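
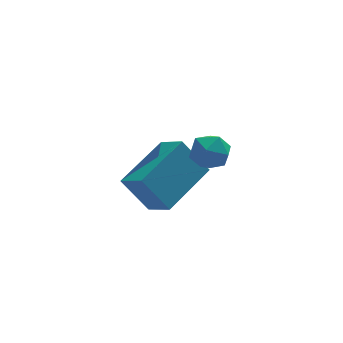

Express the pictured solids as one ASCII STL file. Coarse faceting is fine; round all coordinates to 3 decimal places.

solid 
facet normal -0.526 0.234 0.817
outer loop
vertex 0.142 1.099 -0.912
vertex 1.684 2.281 -0.258
vertex -0.282 1.937 -1.425
endloop
endfacet
facet normal -0.752 -0.576 -0.319
outer loop
vertex 0.476 1.599 -2.602
vertex 0.142 1.099 -0.912
vertex -0.282 1.937 -1.425
endloop
endfacet
facet normal -0.526 0.234 0.817
outer loop
vertex -0.282 1.937 -1.425
vertex 1.684 2.281 -0.258
vertex 1.26 3.118 -0.771
endloop
endfacet
facet normal -0.396 0.783 -0.480
outer loop
vertex 1.26 3.118 -0.771
vertex 0.476 1.599 -2.602
vertex -0.282 1.937 -1.425
endloop
endfacet
facet normal 0.396 -0.783 0.480
outer loop
vertex 0.142 1.099 -0.912
vertex 2.442 1.943 -1.435
vertex 1.684 2.281 -0.258
endloop
endfacet
facet normal -0.752 -0.577 -0.319
outer loop
vertex 0.9 0.762 -2.089
vertex 0.142 1.099 -0.912
vertex 0.476 1.599 -2.602
endloop
endfacet
facet normal 0.396 -0.783 0.479
outer loop
vertex 0.9 0.762 -2.089
vertex 2.442 1.943 -1.435
vertex 0.142 1.099 -0.912
endloop
endfacet
facet normal 0.752 0.577 0.319
outer loop
vertex 1.684 2.281 -0.258
vertex 2.442 1.943 -1.435
vertex 1.26 3.118 -0.771
endloop
endfacet
facet normal -0.397 0.783 -0.480
outer loop
vertex 2.018 2.781 -1.948
vertex 0.476 1.599 -2.602
vertex 1.26 3.118 -0.771
endloop
endfacet
facet normal 0.752 0.576 0.319
outer loop
vertex 1.26 3.118 -0.771
vertex 2.442 1.943 -1.435
vertex 2.018 2.781 -1.948
endloop
endfacet
facet normal 0.526 -0.234 -0.817
outer loop
vertex 2.018 2.781 -1.948
vertex 0.9 0.762 -2.089
vertex 0.476 1.599 -2.602
endloop
endfacet
facet normal 0.526 -0.234 -0.818
outer loop
vertex 2.442 1.943 -1.435
vertex 0.9 0.762 -2.089
vertex 2.018 2.781 -1.948
endloop
endfacet
facet normal -0.677 -0.733 0.070
outer loop
vertex 0.922 -1.258 1.561
vertex 1.379 -1.701 1.343
vertex 1.316 -1.58 2.002
endloop
endfacet
facet normal -0.802 -0.223 0.554
outer loop
vertex 0.922 -1.258 1.561
vertex 1.316 -1.58 2.002
vertex 1.188 -0.924 2.081
endloop
endfacet
facet normal -0.896 0.393 0.206
outer loop
vertex 0.922 -1.258 1.561
vertex 1.188 -0.924 2.081
vertex 1.172 -0.64 1.471
endloop
endfacet
facet normal -0.829 0.263 -0.494
outer loop
vertex 0.922 -1.258 1.561
vertex 1.172 -0.64 1.471
vertex 1.291 -1.12 1.015
endloop
endfacet
facet normal -0.693 -0.431 -0.578
outer loop
vertex 0.922 -1.258 1.561
vertex 1.291 -1.12 1.015
vertex 1.379 -1.701 1.343
endloop
endfacet
facet normal -0.222 -0.159 0.962
outer loop
vertex 1.188 -0.924 2.081
vertex 1.316 -1.58 2.002
vertex 1.809 -1.16 2.185
endloop
endfacet
facet normal -0.017 -0.984 0.179
outer loop
vertex 1.316 -1.58 2.002
vertex 1.379 -1.701 1.343
vertex 1.928 -1.64 1.729
endloop
endfacet
facet normal -0.043 -0.496 -0.867
outer loop
vertex 1.379 -1.701 1.343
vertex 1.291 -1.12 1.015
vertex 1.912 -1.356 1.119
endloop
endfacet
facet normal -0.264 0.629 -0.731
outer loop
vertex 1.291 -1.12 1.015
vertex 1.172 -0.64 1.471
vertex 1.784 -0.7 1.198
endloop
endfacet
facet normal -0.374 0.837 0.400
outer loop
vertex 1.172 -0.64 1.471
vertex 1.188 -0.924 2.081
vertex 1.721 -0.579 1.857
endloop
endfacet
facet normal 0.829 -0.263 0.494
outer loop
vertex 2.178 -1.022 1.639
vertex 1.809 -1.16 2.185
vertex 1.928 -1.64 1.729
endloop
endfacet
facet normal 0.896 -0.393 -0.206
outer loop
vertex 2.178 -1.022 1.639
vertex 1.928 -1.64 1.729
vertex 1.912 -1.356 1.119
endloop
endfacet
facet normal 0.802 0.223 -0.554
outer loop
vertex 2.178 -1.022 1.639
vertex 1.912 -1.356 1.119
vertex 1.784 -0.7 1.198
endloop
endfacet
facet normal 0.677 0.733 -0.070
outer loop
vertex 2.178 -1.022 1.639
vertex 1.784 -0.7 1.198
vertex 1.721 -0.579 1.857
endloop
endfacet
facet normal 0.693 0.431 0.578
outer loop
vertex 2.178 -1.022 1.639
vertex 1.721 -0.579 1.857
vertex 1.809 -1.16 2.185
endloop
endfacet
facet normal 0.264 -0.629 0.731
outer loop
vertex 1.928 -1.64 1.729
vertex 1.809 -1.16 2.185
vertex 1.316 -1.58 2.002
endloop
endfacet
facet normal 0.374 -0.837 -0.400
outer loop
vertex 1.912 -1.356 1.119
vertex 1.928 -1.64 1.729
vertex 1.379 -1.701 1.343
endloop
endfacet
facet normal 0.222 0.159 -0.962
outer loop
vertex 1.784 -0.7 1.198
vertex 1.912 -1.356 1.119
vertex 1.291 -1.12 1.015
endloop
endfacet
facet normal 0.017 0.984 -0.179
outer loop
vertex 1.721 -0.579 1.857
vertex 1.784 -0.7 1.198
vertex 1.172 -0.64 1.471
endloop
endfacet
facet normal 0.043 0.496 0.867
outer loop
vertex 1.809 -1.16 2.185
vertex 1.721 -0.579 1.857
vertex 1.188 -0.924 2.081
endloop
endfacet

endsolid


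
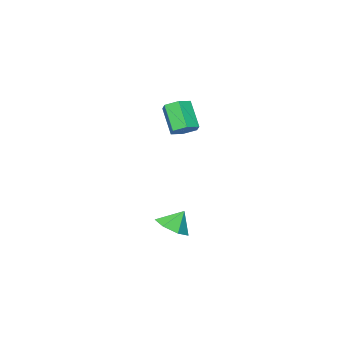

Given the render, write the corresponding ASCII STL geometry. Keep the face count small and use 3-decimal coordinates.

solid 
facet normal 0.183 0.610 -0.771
outer loop
vertex 1.9 -0.164 1.585
vertex 1.198 -0.156 1.425
vertex 1.47 0.334 1.877
endloop
endfacet
facet normal 0.781 0.387 0.490
outer loop
vertex 1.9 -0.164 1.585
vertex 1.47 0.334 1.877
vertex 1.604 -1.151 2.835
endloop
endfacet
facet normal 0.781 0.387 0.490
outer loop
vertex 1.604 -1.151 2.835
vertex 1.47 0.334 1.877
vertex 1.174 -0.653 3.127
endloop
endfacet
facet normal -0.182 -0.610 0.772
outer loop
vertex 1.604 -1.151 2.835
vertex 1.174 -0.653 3.127
vertex 0.902 -1.144 2.675
endloop
endfacet
facet normal 0.183 0.610 -0.771
outer loop
vertex 1.47 0.334 1.877
vertex 1.198 -0.156 1.425
vertex 0.768 0.342 1.717
endloop
endfacet
facet normal -0.127 0.793 0.596
outer loop
vertex 1.47 0.334 1.877
vertex 0.768 0.342 1.717
vertex 1.174 -0.653 3.127
endloop
endfacet
facet normal -0.128 0.793 0.596
outer loop
vertex 1.174 -0.653 3.127
vertex 0.768 0.342 1.717
vertex 0.472 -0.646 2.967
endloop
endfacet
facet normal -0.182 -0.610 0.772
outer loop
vertex 1.174 -0.653 3.127
vertex 0.472 -0.646 2.967
vertex 0.902 -1.144 2.675
endloop
endfacet
facet normal 0.182 0.610 -0.772
outer loop
vertex 0.768 0.342 1.717
vertex 1.198 -0.156 1.425
vertex 0.496 -0.149 1.265
endloop
endfacet
facet normal -0.908 0.406 0.106
outer loop
vertex 0.768 0.342 1.717
vertex 0.496 -0.149 1.265
vertex 0.472 -0.646 2.967
endloop
endfacet
facet normal -0.908 0.406 0.106
outer loop
vertex 0.472 -0.646 2.967
vertex 0.496 -0.149 1.265
vertex 0.2 -1.136 2.515
endloop
endfacet
facet normal -0.183 -0.610 0.771
outer loop
vertex 0.472 -0.646 2.967
vertex 0.2 -1.136 2.515
vertex 0.902 -1.144 2.675
endloop
endfacet
facet normal 0.182 0.610 -0.772
outer loop
vertex 0.496 -0.149 1.265
vertex 1.198 -0.156 1.425
vertex 0.926 -0.647 0.973
endloop
endfacet
facet normal -0.781 -0.387 -0.490
outer loop
vertex 0.496 -0.149 1.265
vertex 0.926 -0.647 0.973
vertex 0.2 -1.136 2.515
endloop
endfacet
facet normal -0.781 -0.387 -0.490
outer loop
vertex 0.2 -1.136 2.515
vertex 0.926 -0.647 0.973
vertex 0.63 -1.634 2.223
endloop
endfacet
facet normal -0.183 -0.610 0.771
outer loop
vertex 0.2 -1.136 2.515
vertex 0.63 -1.634 2.223
vertex 0.902 -1.144 2.675
endloop
endfacet
facet normal 0.182 0.610 -0.772
outer loop
vertex 0.926 -0.647 0.973
vertex 1.198 -0.156 1.425
vertex 1.628 -0.654 1.133
endloop
endfacet
facet normal 0.128 -0.793 -0.596
outer loop
vertex 0.926 -0.647 0.973
vertex 1.628 -0.654 1.133
vertex 0.63 -1.634 2.223
endloop
endfacet
facet normal 0.127 -0.793 -0.596
outer loop
vertex 0.63 -1.634 2.223
vertex 1.628 -0.654 1.133
vertex 1.332 -1.642 2.383
endloop
endfacet
facet normal -0.183 -0.610 0.771
outer loop
vertex 0.63 -1.634 2.223
vertex 1.332 -1.642 2.383
vertex 0.902 -1.144 2.675
endloop
endfacet
facet normal 0.183 0.610 -0.771
outer loop
vertex 1.628 -0.654 1.133
vertex 1.198 -0.156 1.425
vertex 1.9 -0.164 1.585
endloop
endfacet
facet normal 0.908 -0.406 -0.106
outer loop
vertex 1.628 -0.654 1.133
vertex 1.9 -0.164 1.585
vertex 1.332 -1.642 2.383
endloop
endfacet
facet normal 0.908 -0.406 -0.105
outer loop
vertex 1.332 -1.642 2.383
vertex 1.9 -0.164 1.585
vertex 1.604 -1.151 2.835
endloop
endfacet
facet normal -0.182 -0.610 0.772
outer loop
vertex 1.332 -1.642 2.383
vertex 1.604 -1.151 2.835
vertex 0.902 -1.144 2.675
endloop
endfacet
facet normal 0.507 -0.185 -0.842
outer loop
vertex 3.256 0.193 -3.585
vertex 2.639 0.678 -4.063
vertex 3.413 0.972 -3.662
endloop
endfacet
facet normal 0.366 0.018 0.931
outer loop
vertex 3.256 0.193 -3.585
vertex 3.413 0.972 -3.662
vertex 2.081 0.882 -3.137
endloop
endfacet
facet normal 0.507 -0.186 -0.842
outer loop
vertex 3.413 0.972 -3.662
vertex 2.639 0.678 -4.063
vertex 2.986 1.53 -4.042
endloop
endfacet
facet normal 0.235 0.664 0.710
outer loop
vertex 3.413 0.972 -3.662
vertex 2.986 1.53 -4.042
vertex 2.081 0.882 -3.137
endloop
endfacet
facet normal 0.506 -0.185 -0.842
outer loop
vertex 2.986 1.53 -4.042
vertex 2.639 0.678 -4.063
vertex 2.298 1.446 -4.437
endloop
endfacet
facet normal -0.302 0.892 0.337
outer loop
vertex 2.986 1.53 -4.042
vertex 2.298 1.446 -4.437
vertex 2.081 0.882 -3.137
endloop
endfacet
facet normal 0.506 -0.185 -0.842
outer loop
vertex 2.298 1.446 -4.437
vertex 2.639 0.678 -4.063
vertex 1.866 0.785 -4.551
endloop
endfacet
facet normal -0.841 0.534 0.091
outer loop
vertex 2.298 1.446 -4.437
vertex 1.866 0.785 -4.551
vertex 2.081 0.882 -3.137
endloop
endfacet
facet normal 0.506 -0.185 -0.842
outer loop
vertex 1.866 0.785 -4.551
vertex 2.639 0.678 -4.063
vertex 2.016 0.043 -4.298
endloop
endfacet
facet normal -0.977 -0.143 0.158
outer loop
vertex 1.866 0.785 -4.551
vertex 2.016 0.043 -4.298
vertex 2.081 0.882 -3.137
endloop
endfacet
facet normal 0.506 -0.185 -0.842
outer loop
vertex 2.016 0.043 -4.298
vertex 2.639 0.678 -4.063
vertex 2.635 -0.221 -3.868
endloop
endfacet
facet normal -0.607 -0.628 0.488
outer loop
vertex 2.016 0.043 -4.298
vertex 2.635 -0.221 -3.868
vertex 2.081 0.882 -3.137
endloop
endfacet
facet normal 0.507 -0.185 -0.842
outer loop
vertex 2.635 -0.221 -3.868
vertex 2.639 0.678 -4.063
vertex 3.256 0.193 -3.585
endloop
endfacet
facet normal -0.009 -0.555 0.832
outer loop
vertex 2.635 -0.221 -3.868
vertex 3.256 0.193 -3.585
vertex 2.081 0.882 -3.137
endloop
endfacet

endsolid


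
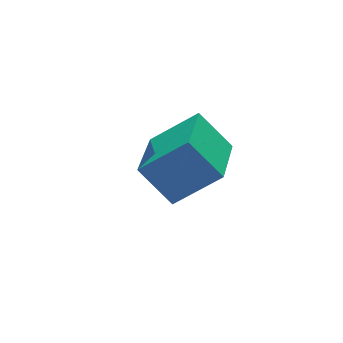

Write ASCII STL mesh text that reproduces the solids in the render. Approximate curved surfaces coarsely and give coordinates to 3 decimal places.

solid 
facet normal -0.430 0.492 0.757
outer loop
vertex -0.636 -4.042 3.574
vertex 0.628 -2.335 3.183
vertex -1.722 -3.466 2.582
endloop
endfacet
facet normal -0.585 -0.791 0.181
outer loop
vertex -1.128 -4.145 1.537
vertex -0.636 -4.042 3.574
vertex -1.722 -3.466 2.582
endloop
endfacet
facet normal -0.430 0.492 0.756
outer loop
vertex -1.722 -3.466 2.582
vertex 0.628 -2.335 3.183
vertex -0.458 -1.759 2.19
endloop
endfacet
facet normal -0.687 0.365 -0.628
outer loop
vertex -0.458 -1.759 2.19
vertex -1.128 -4.145 1.537
vertex -1.722 -3.466 2.582
endloop
endfacet
facet normal 0.687 -0.365 0.628
outer loop
vertex -0.636 -4.042 3.574
vertex 1.222 -3.014 2.138
vertex 0.628 -2.335 3.183
endloop
endfacet
facet normal -0.585 -0.791 0.181
outer loop
vertex -0.042 -4.721 2.53
vertex -0.636 -4.042 3.574
vertex -1.128 -4.145 1.537
endloop
endfacet
facet normal 0.687 -0.365 0.628
outer loop
vertex -0.042 -4.721 2.53
vertex 1.222 -3.014 2.138
vertex -0.636 -4.042 3.574
endloop
endfacet
facet normal 0.585 0.791 -0.181
outer loop
vertex 0.628 -2.335 3.183
vertex 1.222 -3.014 2.138
vertex -0.458 -1.759 2.19
endloop
endfacet
facet normal -0.687 0.365 -0.628
outer loop
vertex 0.136 -2.438 1.146
vertex -1.128 -4.145 1.537
vertex -0.458 -1.759 2.19
endloop
endfacet
facet normal 0.585 0.791 -0.181
outer loop
vertex -0.458 -1.759 2.19
vertex 1.222 -3.014 2.138
vertex 0.136 -2.438 1.146
endloop
endfacet
facet normal 0.431 -0.492 -0.756
outer loop
vertex 0.136 -2.438 1.146
vertex -0.042 -4.721 2.53
vertex -1.128 -4.145 1.537
endloop
endfacet
facet normal 0.430 -0.492 -0.757
outer loop
vertex 1.222 -3.014 2.138
vertex -0.042 -4.721 2.53
vertex 0.136 -2.438 1.146
endloop
endfacet
facet normal -0.111 -0.646 -0.755
outer loop
vertex 1.265 -1.148 -0.275
vertex 0.752 -1.399 0.015
vertex 0.777 -0.915 -0.403
endloop
endfacet
facet normal 0.472 0.836 -0.278
outer loop
vertex 1.265 -1.148 -0.275
vertex 0.777 -0.915 -0.403
vertex 0.908 -0.501 1.065
endloop
endfacet
facet normal -0.113 -0.646 -0.755
outer loop
vertex 0.777 -0.915 -0.403
vertex 0.752 -1.399 0.015
vertex 0.271 -1.046 -0.215
endloop
endfacet
facet normal -0.323 0.918 -0.230
outer loop
vertex 0.777 -0.915 -0.403
vertex 0.271 -1.046 -0.215
vertex 0.908 -0.501 1.065
endloop
endfacet
facet normal -0.112 -0.645 -0.756
outer loop
vertex 0.271 -1.046 -0.215
vertex 0.752 -1.399 0.015
vertex 0.127 -1.443 0.145
endloop
endfacet
facet normal -0.843 0.495 0.209
outer loop
vertex 0.271 -1.046 -0.215
vertex 0.127 -1.443 0.145
vertex 0.908 -0.501 1.065
endloop
endfacet
facet normal -0.112 -0.646 -0.755
outer loop
vertex 0.127 -1.443 0.145
vertex 0.752 -1.399 0.015
vertex 0.454 -1.807 0.408
endloop
endfacet
facet normal -0.697 -0.114 0.708
outer loop
vertex 0.127 -1.443 0.145
vertex 0.454 -1.807 0.408
vertex 0.908 -0.501 1.065
endloop
endfacet
facet normal -0.112 -0.646 -0.755
outer loop
vertex 0.454 -1.807 0.408
vertex 0.752 -1.399 0.015
vertex 1.006 -1.864 0.375
endloop
endfacet
facet normal 0.007 -0.451 0.892
outer loop
vertex 0.454 -1.807 0.408
vertex 1.006 -1.864 0.375
vertex 0.908 -0.501 1.065
endloop
endfacet
facet normal -0.112 -0.646 -0.755
outer loop
vertex 1.006 -1.864 0.375
vertex 0.752 -1.399 0.015
vertex 1.366 -1.571 0.071
endloop
endfacet
facet normal 0.738 -0.262 0.622
outer loop
vertex 1.006 -1.864 0.375
vertex 1.366 -1.571 0.071
vertex 0.908 -0.501 1.065
endloop
endfacet
facet normal -0.112 -0.645 -0.756
outer loop
vertex 1.366 -1.571 0.071
vertex 0.752 -1.399 0.015
vertex 1.265 -1.148 -0.275
endloop
endfacet
facet normal 0.945 0.310 0.102
outer loop
vertex 1.366 -1.571 0.071
vertex 1.265 -1.148 -0.275
vertex 0.908 -0.501 1.065
endloop
endfacet

endsolid


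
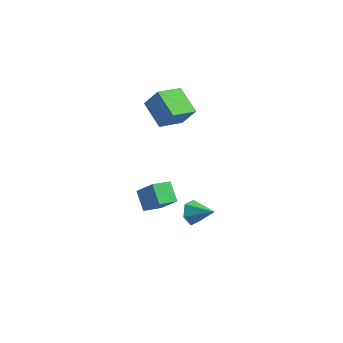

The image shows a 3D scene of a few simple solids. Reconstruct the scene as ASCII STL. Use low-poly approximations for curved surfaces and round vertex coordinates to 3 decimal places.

solid 
facet normal -0.848 0.171 -0.501
outer loop
vertex 3.208 0.207 -5.196
vertex 2.741 0.179 -4.415
vertex 3.078 0.969 -4.716
endloop
endfacet
facet normal 0.814 0.403 -0.419
outer loop
vertex 3.208 0.207 -5.196
vertex 3.078 0.969 -4.716
vertex 4.219 -0.119 -3.545
endloop
endfacet
facet normal -0.849 0.172 -0.500
outer loop
vertex 3.078 0.969 -4.716
vertex 2.741 0.179 -4.415
vertex 2.612 0.94 -3.935
endloop
endfacet
facet normal 0.469 0.827 0.311
outer loop
vertex 3.078 0.969 -4.716
vertex 2.612 0.94 -3.935
vertex 4.219 -0.119 -3.545
endloop
endfacet
facet normal -0.849 0.172 -0.500
outer loop
vertex 2.612 0.94 -3.935
vertex 2.741 0.179 -4.415
vertex 2.275 0.15 -3.634
endloop
endfacet
facet normal 0.006 0.354 0.935
outer loop
vertex 2.612 0.94 -3.935
vertex 2.275 0.15 -3.634
vertex 4.219 -0.119 -3.545
endloop
endfacet
facet normal -0.849 0.171 -0.500
outer loop
vertex 2.275 0.15 -3.634
vertex 2.741 0.179 -4.415
vertex 2.405 -0.612 -4.115
endloop
endfacet
facet normal -0.113 -0.544 0.831
outer loop
vertex 2.275 0.15 -3.634
vertex 2.405 -0.612 -4.115
vertex 4.219 -0.119 -3.545
endloop
endfacet
facet normal -0.849 0.171 -0.500
outer loop
vertex 2.405 -0.612 -4.115
vertex 2.741 0.179 -4.415
vertex 2.871 -0.583 -4.896
endloop
endfacet
facet normal 0.231 -0.968 0.102
outer loop
vertex 2.405 -0.612 -4.115
vertex 2.871 -0.583 -4.896
vertex 4.219 -0.119 -3.545
endloop
endfacet
facet normal -0.848 0.172 -0.501
outer loop
vertex 2.871 -0.583 -4.896
vertex 2.741 0.179 -4.415
vertex 3.208 0.207 -5.196
endloop
endfacet
facet normal 0.694 -0.495 -0.523
outer loop
vertex 2.871 -0.583 -4.896
vertex 3.208 0.207 -5.196
vertex 4.219 -0.119 -3.545
endloop
endfacet
facet normal -0.669 0.638 0.380
outer loop
vertex -0.079 2.439 4.905
vertex 0.921 3.963 4.106
vertex -0.906 2.322 3.647
endloop
endfacet
facet normal -0.503 -0.766 0.402
outer loop
vertex 0.419 1.057 2.894
vertex -0.079 2.439 4.905
vertex -0.906 2.322 3.647
endloop
endfacet
facet normal -0.669 0.639 0.380
outer loop
vertex -0.906 2.322 3.647
vertex 0.921 3.963 4.106
vertex 0.094 3.845 2.848
endloop
endfacet
facet normal -0.548 -0.078 -0.833
outer loop
vertex 0.094 3.845 2.848
vertex 0.419 1.057 2.894
vertex -0.906 2.322 3.647
endloop
endfacet
facet normal 0.548 0.078 0.833
outer loop
vertex -0.079 2.439 4.905
vertex 2.246 2.698 3.353
vertex 0.921 3.963 4.106
endloop
endfacet
facet normal -0.502 -0.766 0.402
outer loop
vertex 1.246 1.175 4.152
vertex -0.079 2.439 4.905
vertex 0.419 1.057 2.894
endloop
endfacet
facet normal 0.548 0.078 0.833
outer loop
vertex 1.246 1.175 4.152
vertex 2.246 2.698 3.353
vertex -0.079 2.439 4.905
endloop
endfacet
facet normal 0.502 0.766 -0.402
outer loop
vertex 0.921 3.963 4.106
vertex 2.246 2.698 3.353
vertex 0.094 3.845 2.848
endloop
endfacet
facet normal -0.548 -0.078 -0.833
outer loop
vertex 1.419 2.581 2.095
vertex 0.419 1.057 2.894
vertex 0.094 3.845 2.848
endloop
endfacet
facet normal 0.502 0.766 -0.401
outer loop
vertex 0.094 3.845 2.848
vertex 2.246 2.698 3.353
vertex 1.419 2.581 2.095
endloop
endfacet
facet normal 0.669 -0.638 -0.380
outer loop
vertex 1.419 2.581 2.095
vertex 1.246 1.175 4.152
vertex 0.419 1.057 2.894
endloop
endfacet
facet normal 0.669 -0.639 -0.380
outer loop
vertex 2.246 2.698 3.353
vertex 1.246 1.175 4.152
vertex 1.419 2.581 2.095
endloop
endfacet
facet normal -0.647 0.119 -0.753
outer loop
vertex -0.091 -2.045 -0.622
vertex 0.713 -1.044 -1.154
vertex 0.619 -3.023 -1.386
endloop
endfacet
facet normal -0.579 -0.720 0.383
outer loop
vertex 1.667 -3.216 -0.166
vertex -0.091 -2.045 -0.622
vertex 0.619 -3.023 -1.386
endloop
endfacet
facet normal -0.647 0.119 -0.753
outer loop
vertex 0.619 -3.023 -1.386
vertex 0.713 -1.044 -1.154
vertex 1.423 -2.022 -1.919
endloop
endfacet
facet normal 0.497 -0.684 -0.535
outer loop
vertex 1.423 -2.022 -1.919
vertex 1.667 -3.216 -0.166
vertex 0.619 -3.023 -1.386
endloop
endfacet
facet normal -0.497 0.683 0.535
outer loop
vertex -0.091 -2.045 -0.622
vertex 1.761 -1.237 0.066
vertex 0.713 -1.044 -1.154
endloop
endfacet
facet normal -0.579 -0.720 0.383
outer loop
vertex 0.957 -2.238 0.599
vertex -0.091 -2.045 -0.622
vertex 1.667 -3.216 -0.166
endloop
endfacet
facet normal -0.497 0.684 0.535
outer loop
vertex 0.957 -2.238 0.599
vertex 1.761 -1.237 0.066
vertex -0.091 -2.045 -0.622
endloop
endfacet
facet normal 0.579 0.720 -0.383
outer loop
vertex 0.713 -1.044 -1.154
vertex 1.761 -1.237 0.066
vertex 1.423 -2.022 -1.919
endloop
endfacet
facet normal 0.497 -0.683 -0.535
outer loop
vertex 2.471 -2.215 -0.698
vertex 1.667 -3.216 -0.166
vertex 1.423 -2.022 -1.919
endloop
endfacet
facet normal 0.579 0.720 -0.383
outer loop
vertex 1.423 -2.022 -1.919
vertex 1.761 -1.237 0.066
vertex 2.471 -2.215 -0.698
endloop
endfacet
facet normal 0.647 -0.119 0.753
outer loop
vertex 2.471 -2.215 -0.698
vertex 0.957 -2.238 0.599
vertex 1.667 -3.216 -0.166
endloop
endfacet
facet normal 0.647 -0.119 0.753
outer loop
vertex 1.761 -1.237 0.066
vertex 0.957 -2.238 0.599
vertex 2.471 -2.215 -0.698
endloop
endfacet

endsolid


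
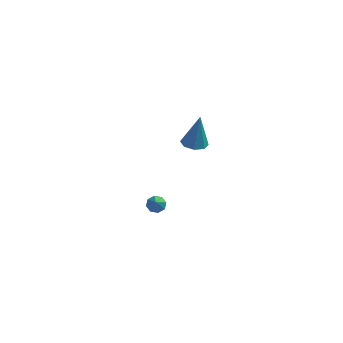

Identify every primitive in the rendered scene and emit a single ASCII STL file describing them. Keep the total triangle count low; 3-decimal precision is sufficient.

solid 
facet normal -0.137 0.663 -0.736
outer loop
vertex -1.311 -0.558 -3.924
vertex -1.841 -0.752 -4.0
vertex -1.603 -0.346 -3.679
endloop
endfacet
facet normal 0.733 0.312 0.604
outer loop
vertex -1.311 -0.558 -3.924
vertex -1.603 -0.346 -3.679
vertex -1.639 -1.728 -2.92
endloop
endfacet
facet normal -0.139 0.663 -0.736
outer loop
vertex -1.603 -0.346 -3.679
vertex -1.841 -0.752 -4.0
vertex -2.034 -0.373 -3.622
endloop
endfacet
facet normal 0.086 0.478 0.874
outer loop
vertex -1.603 -0.346 -3.679
vertex -2.034 -0.373 -3.622
vertex -1.639 -1.728 -2.92
endloop
endfacet
facet normal -0.138 0.663 -0.735
outer loop
vertex -2.034 -0.373 -3.622
vertex -1.841 -0.752 -4.0
vertex -2.353 -0.621 -3.786
endloop
endfacet
facet normal -0.582 0.234 0.779
outer loop
vertex -2.034 -0.373 -3.622
vertex -2.353 -0.621 -3.786
vertex -1.639 -1.728 -2.92
endloop
endfacet
facet normal -0.137 0.665 -0.734
outer loop
vertex -2.353 -0.621 -3.786
vertex -1.841 -0.752 -4.0
vertex -2.372 -0.946 -4.077
endloop
endfacet
facet normal -0.885 -0.281 0.371
outer loop
vertex -2.353 -0.621 -3.786
vertex -2.372 -0.946 -4.077
vertex -1.639 -1.728 -2.92
endloop
endfacet
facet normal -0.136 0.663 -0.736
outer loop
vertex -2.372 -0.946 -4.077
vertex -1.841 -0.752 -4.0
vertex -2.079 -1.158 -4.322
endloop
endfacet
facet normal -0.641 -0.760 -0.108
outer loop
vertex -2.372 -0.946 -4.077
vertex -2.079 -1.158 -4.322
vertex -1.639 -1.728 -2.92
endloop
endfacet
facet normal -0.137 0.664 -0.735
outer loop
vertex -2.079 -1.158 -4.322
vertex -1.841 -0.752 -4.0
vertex -1.648 -1.132 -4.379
endloop
endfacet
facet normal 0.006 -0.926 -0.378
outer loop
vertex -2.079 -1.158 -4.322
vertex -1.648 -1.132 -4.379
vertex -1.639 -1.728 -2.92
endloop
endfacet
facet normal -0.138 0.664 -0.735
outer loop
vertex -1.648 -1.132 -4.379
vertex -1.841 -0.752 -4.0
vertex -1.329 -0.883 -4.214
endloop
endfacet
facet normal 0.677 -0.680 -0.282
outer loop
vertex -1.648 -1.132 -4.379
vertex -1.329 -0.883 -4.214
vertex -1.639 -1.728 -2.92
endloop
endfacet
facet normal -0.138 0.664 -0.735
outer loop
vertex -1.329 -0.883 -4.214
vertex -1.841 -0.752 -4.0
vertex -1.311 -0.558 -3.924
endloop
endfacet
facet normal 0.978 -0.166 0.126
outer loop
vertex -1.329 -0.883 -4.214
vertex -1.311 -0.558 -3.924
vertex -1.639 -1.728 -2.92
endloop
endfacet
facet normal -0.128 -0.136 -0.982
outer loop
vertex 1.136 -2.321 2.662
vertex 0.512 -1.887 2.683
vertex 1.252 -1.759 2.569
endloop
endfacet
facet normal 0.959 -0.159 0.233
outer loop
vertex 1.136 -2.321 2.662
vertex 1.252 -1.759 2.569
vertex 0.768 -1.613 4.657
endloop
endfacet
facet normal -0.128 -0.137 -0.982
outer loop
vertex 1.252 -1.759 2.569
vertex 0.512 -1.887 2.683
vertex 0.935 -1.272 2.542
endloop
endfacet
facet normal 0.824 0.545 0.153
outer loop
vertex 1.252 -1.759 2.569
vertex 0.935 -1.272 2.542
vertex 0.768 -1.613 4.657
endloop
endfacet
facet normal -0.128 -0.137 -0.982
outer loop
vertex 0.935 -1.272 2.542
vertex 0.512 -1.887 2.683
vertex 0.37 -1.146 2.598
endloop
endfacet
facet normal 0.231 0.958 0.173
outer loop
vertex 0.935 -1.272 2.542
vertex 0.37 -1.146 2.598
vertex 0.768 -1.613 4.657
endloop
endfacet
facet normal -0.127 -0.137 -0.982
outer loop
vertex 0.37 -1.146 2.598
vertex 0.512 -1.887 2.683
vertex -0.112 -1.454 2.703
endloop
endfacet
facet normal -0.473 0.835 0.281
outer loop
vertex 0.37 -1.146 2.598
vertex -0.112 -1.454 2.703
vertex 0.768 -1.613 4.657
endloop
endfacet
facet normal -0.127 -0.138 -0.982
outer loop
vertex -0.112 -1.454 2.703
vertex 0.512 -1.887 2.683
vertex -0.228 -2.016 2.797
endloop
endfacet
facet normal -0.875 0.250 0.414
outer loop
vertex -0.112 -1.454 2.703
vertex -0.228 -2.016 2.797
vertex 0.768 -1.613 4.657
endloop
endfacet
facet normal -0.128 -0.136 -0.982
outer loop
vertex -0.228 -2.016 2.797
vertex 0.512 -1.887 2.683
vertex 0.089 -2.503 2.823
endloop
endfacet
facet normal -0.740 -0.455 0.495
outer loop
vertex -0.228 -2.016 2.797
vertex 0.089 -2.503 2.823
vertex 0.768 -1.613 4.657
endloop
endfacet
facet normal -0.126 -0.137 -0.983
outer loop
vertex 0.089 -2.503 2.823
vertex 0.512 -1.887 2.683
vertex 0.654 -2.629 2.768
endloop
endfacet
facet normal -0.147 -0.867 0.475
outer loop
vertex 0.089 -2.503 2.823
vertex 0.654 -2.629 2.768
vertex 0.768 -1.613 4.657
endloop
endfacet
facet normal -0.128 -0.137 -0.982
outer loop
vertex 0.654 -2.629 2.768
vertex 0.512 -1.887 2.683
vertex 1.136 -2.321 2.662
endloop
endfacet
facet normal 0.557 -0.745 0.367
outer loop
vertex 0.654 -2.629 2.768
vertex 1.136 -2.321 2.662
vertex 0.768 -1.613 4.657
endloop
endfacet

endsolid


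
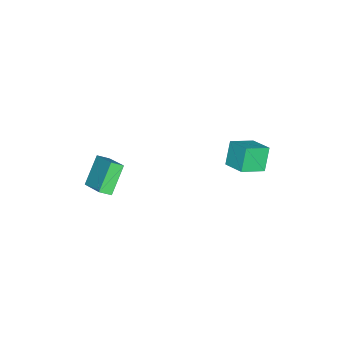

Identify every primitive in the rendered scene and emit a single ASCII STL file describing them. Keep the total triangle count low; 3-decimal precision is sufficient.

solid 
facet normal -0.489 -0.804 -0.339
outer loop
vertex -2.56 2.575 0.188
vertex -3.69 3.544 -0.478
vertex -1.724 2.631 -1.151
endloop
endfacet
facet normal 0.693 -0.594 0.408
outer loop
vertex -0.99 3.836 -0.642
vertex -2.56 2.575 0.188
vertex -1.724 2.631 -1.151
endloop
endfacet
facet normal -0.489 -0.804 -0.339
outer loop
vertex -1.724 2.631 -1.151
vertex -3.69 3.544 -0.478
vertex -2.853 3.599 -1.817
endloop
endfacet
facet normal 0.530 0.035 -0.847
outer loop
vertex -2.853 3.599 -1.817
vertex -0.99 3.836 -0.642
vertex -1.724 2.631 -1.151
endloop
endfacet
facet normal -0.530 -0.035 0.847
outer loop
vertex -2.56 2.575 0.188
vertex -2.956 4.749 0.031
vertex -3.69 3.544 -0.478
endloop
endfacet
facet normal 0.693 -0.594 0.409
outer loop
vertex -1.827 3.781 0.697
vertex -2.56 2.575 0.188
vertex -0.99 3.836 -0.642
endloop
endfacet
facet normal -0.530 -0.035 0.847
outer loop
vertex -1.827 3.781 0.697
vertex -2.956 4.749 0.031
vertex -2.56 2.575 0.188
endloop
endfacet
facet normal -0.693 0.594 -0.409
outer loop
vertex -3.69 3.544 -0.478
vertex -2.956 4.749 0.031
vertex -2.853 3.599 -1.817
endloop
endfacet
facet normal 0.530 0.036 -0.847
outer loop
vertex -2.12 4.805 -1.308
vertex -0.99 3.836 -0.642
vertex -2.853 3.599 -1.817
endloop
endfacet
facet normal -0.693 0.594 -0.408
outer loop
vertex -2.853 3.599 -1.817
vertex -2.956 4.749 0.031
vertex -2.12 4.805 -1.308
endloop
endfacet
facet normal 0.489 0.804 0.339
outer loop
vertex -2.12 4.805 -1.308
vertex -1.827 3.781 0.697
vertex -0.99 3.836 -0.642
endloop
endfacet
facet normal 0.489 0.804 0.339
outer loop
vertex -2.956 4.749 0.031
vertex -1.827 3.781 0.697
vertex -2.12 4.805 -1.308
endloop
endfacet
facet normal -0.703 0.069 0.708
outer loop
vertex 0.108 -4.358 -1.287
vertex 1.191 -2.995 -0.343
vertex -0.265 -3.766 -1.715
endloop
endfacet
facet normal -0.547 -0.689 -0.476
outer loop
vertex 1.149 -3.905 -3.137
vertex 0.108 -4.358 -1.287
vertex -0.265 -3.766 -1.715
endloop
endfacet
facet normal -0.703 0.069 0.707
outer loop
vertex -0.265 -3.766 -1.715
vertex 1.191 -2.995 -0.343
vertex 0.819 -2.403 -0.771
endloop
endfacet
facet normal -0.454 0.722 -0.522
outer loop
vertex 0.819 -2.403 -0.771
vertex 1.149 -3.905 -3.137
vertex -0.265 -3.766 -1.715
endloop
endfacet
facet normal 0.454 -0.722 0.522
outer loop
vertex 0.108 -4.358 -1.287
vertex 2.605 -3.134 -1.765
vertex 1.191 -2.995 -0.343
endloop
endfacet
facet normal -0.547 -0.688 -0.476
outer loop
vertex 1.521 -4.497 -2.709
vertex 0.108 -4.358 -1.287
vertex 1.149 -3.905 -3.137
endloop
endfacet
facet normal 0.454 -0.722 0.522
outer loop
vertex 1.521 -4.497 -2.709
vertex 2.605 -3.134 -1.765
vertex 0.108 -4.358 -1.287
endloop
endfacet
facet normal 0.547 0.688 0.477
outer loop
vertex 1.191 -2.995 -0.343
vertex 2.605 -3.134 -1.765
vertex 0.819 -2.403 -0.771
endloop
endfacet
facet normal -0.454 0.722 -0.522
outer loop
vertex 2.232 -2.542 -2.193
vertex 1.149 -3.905 -3.137
vertex 0.819 -2.403 -0.771
endloop
endfacet
facet normal 0.547 0.689 0.476
outer loop
vertex 0.819 -2.403 -0.771
vertex 2.605 -3.134 -1.765
vertex 2.232 -2.542 -2.193
endloop
endfacet
facet normal 0.704 -0.069 -0.707
outer loop
vertex 2.232 -2.542 -2.193
vertex 1.521 -4.497 -2.709
vertex 1.149 -3.905 -3.137
endloop
endfacet
facet normal 0.703 -0.069 -0.708
outer loop
vertex 2.605 -3.134 -1.765
vertex 1.521 -4.497 -2.709
vertex 2.232 -2.542 -2.193
endloop
endfacet

endsolid


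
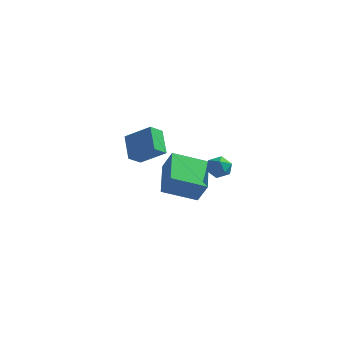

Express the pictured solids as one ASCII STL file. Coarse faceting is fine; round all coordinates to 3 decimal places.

solid 
facet normal -0.809 0.379 -0.450
outer loop
vertex 2.683 -0.747 -0.884
vertex 2.308 -1.244 -0.628
vertex 2.386 -0.67 -0.285
endloop
endfacet
facet normal -0.343 0.895 -0.285
outer loop
vertex 2.683 -0.747 -0.884
vertex 2.386 -0.67 -0.285
vertex 3.018 -0.457 -0.377
endloop
endfacet
facet normal 0.277 0.744 -0.608
outer loop
vertex 2.683 -0.747 -0.884
vertex 3.018 -0.457 -0.377
vertex 3.33 -0.9 -0.777
endloop
endfacet
facet normal 0.193 0.136 -0.972
outer loop
vertex 2.683 -0.747 -0.884
vertex 3.33 -0.9 -0.777
vertex 2.891 -1.386 -0.932
endloop
endfacet
facet normal -0.478 -0.090 -0.874
outer loop
vertex 2.683 -0.747 -0.884
vertex 2.891 -1.386 -0.932
vertex 2.308 -1.244 -0.628
endloop
endfacet
facet normal -0.235 0.877 0.419
outer loop
vertex 3.018 -0.457 -0.377
vertex 2.386 -0.67 -0.285
vertex 2.849 -0.774 0.192
endloop
endfacet
facet normal -0.987 0.043 0.152
outer loop
vertex 2.386 -0.67 -0.285
vertex 2.308 -1.244 -0.628
vertex 2.41 -1.26 0.037
endloop
endfacet
facet normal -0.452 -0.715 -0.533
outer loop
vertex 2.308 -1.244 -0.628
vertex 2.891 -1.386 -0.932
vertex 2.722 -1.703 -0.363
endloop
endfacet
facet normal 0.632 -0.351 -0.690
outer loop
vertex 2.891 -1.386 -0.932
vertex 3.33 -0.9 -0.777
vertex 3.354 -1.49 -0.455
endloop
endfacet
facet normal 0.767 0.633 -0.102
outer loop
vertex 3.33 -0.9 -0.777
vertex 3.018 -0.457 -0.377
vertex 3.432 -0.916 -0.112
endloop
endfacet
facet normal -0.193 -0.136 0.972
outer loop
vertex 3.057 -1.413 0.144
vertex 2.849 -0.774 0.192
vertex 2.41 -1.26 0.037
endloop
endfacet
facet normal -0.277 -0.744 0.608
outer loop
vertex 3.057 -1.413 0.144
vertex 2.41 -1.26 0.037
vertex 2.722 -1.703 -0.363
endloop
endfacet
facet normal 0.343 -0.895 0.285
outer loop
vertex 3.057 -1.413 0.144
vertex 2.722 -1.703 -0.363
vertex 3.354 -1.49 -0.455
endloop
endfacet
facet normal 0.809 -0.379 0.450
outer loop
vertex 3.057 -1.413 0.144
vertex 3.354 -1.49 -0.455
vertex 3.432 -0.916 -0.112
endloop
endfacet
facet normal 0.478 0.090 0.874
outer loop
vertex 3.057 -1.413 0.144
vertex 3.432 -0.916 -0.112
vertex 2.849 -0.774 0.192
endloop
endfacet
facet normal -0.632 0.351 0.690
outer loop
vertex 2.41 -1.26 0.037
vertex 2.849 -0.774 0.192
vertex 2.386 -0.67 -0.285
endloop
endfacet
facet normal -0.767 -0.633 0.102
outer loop
vertex 2.722 -1.703 -0.363
vertex 2.41 -1.26 0.037
vertex 2.308 -1.244 -0.628
endloop
endfacet
facet normal 0.235 -0.877 -0.419
outer loop
vertex 3.354 -1.49 -0.455
vertex 2.722 -1.703 -0.363
vertex 2.891 -1.386 -0.932
endloop
endfacet
facet normal 0.987 -0.043 -0.152
outer loop
vertex 3.432 -0.916 -0.112
vertex 3.354 -1.49 -0.455
vertex 3.33 -0.9 -0.777
endloop
endfacet
facet normal 0.452 0.715 0.533
outer loop
vertex 2.849 -0.774 0.192
vertex 3.432 -0.916 -0.112
vertex 3.018 -0.457 -0.377
endloop
endfacet
facet normal -0.501 0.162 -0.850
outer loop
vertex -1.781 2.323 -2.413
vertex -0.331 3.318 -3.077
vertex -0.924 0.507 -3.263
endloop
endfacet
facet normal -0.771 -0.529 0.353
outer loop
vertex -0.289 0.302 -2.183
vertex -1.781 2.323 -2.413
vertex -0.924 0.507 -3.263
endloop
endfacet
facet normal -0.501 0.162 -0.850
outer loop
vertex -0.924 0.507 -3.263
vertex -0.331 3.318 -3.077
vertex 0.526 1.503 -3.927
endloop
endfacet
facet normal 0.394 -0.833 -0.389
outer loop
vertex 0.526 1.503 -3.927
vertex -0.289 0.302 -2.183
vertex -0.924 0.507 -3.263
endloop
endfacet
facet normal -0.393 0.833 0.389
outer loop
vertex -1.781 2.323 -2.413
vertex 0.304 3.113 -1.997
vertex -0.331 3.318 -3.077
endloop
endfacet
facet normal -0.772 -0.529 0.353
outer loop
vertex -1.146 2.117 -1.333
vertex -1.781 2.323 -2.413
vertex -0.289 0.302 -2.183
endloop
endfacet
facet normal -0.393 0.833 0.390
outer loop
vertex -1.146 2.117 -1.333
vertex 0.304 3.113 -1.997
vertex -1.781 2.323 -2.413
endloop
endfacet
facet normal 0.771 0.530 -0.353
outer loop
vertex -0.331 3.318 -3.077
vertex 0.304 3.113 -1.997
vertex 0.526 1.503 -3.927
endloop
endfacet
facet normal 0.393 -0.833 -0.390
outer loop
vertex 1.161 1.297 -2.847
vertex -0.289 0.302 -2.183
vertex 0.526 1.503 -3.927
endloop
endfacet
facet normal 0.772 0.529 -0.353
outer loop
vertex 0.526 1.503 -3.927
vertex 0.304 3.113 -1.997
vertex 1.161 1.297 -2.847
endloop
endfacet
facet normal 0.501 -0.162 0.850
outer loop
vertex 1.161 1.297 -2.847
vertex -1.146 2.117 -1.333
vertex -0.289 0.302 -2.183
endloop
endfacet
facet normal 0.501 -0.162 0.850
outer loop
vertex 0.304 3.113 -1.997
vertex -1.146 2.117 -1.333
vertex 1.161 1.297 -2.847
endloop
endfacet
facet normal -0.848 -0.048 -0.527
outer loop
vertex -4.514 3.555 -1.314
vertex -4.252 4.313 -1.804
vertex -3.807 2.629 -2.367
endloop
endfacet
facet normal -0.280 -0.806 0.521
outer loop
vertex -2.408 2.707 -1.496
vertex -4.514 3.555 -1.314
vertex -3.807 2.629 -2.367
endloop
endfacet
facet normal -0.848 -0.048 -0.527
outer loop
vertex -3.807 2.629 -2.367
vertex -4.252 4.313 -1.804
vertex -3.545 3.387 -2.857
endloop
endfacet
facet normal 0.450 -0.589 -0.671
outer loop
vertex -3.545 3.387 -2.857
vertex -2.408 2.707 -1.496
vertex -3.807 2.629 -2.367
endloop
endfacet
facet normal -0.450 0.589 0.671
outer loop
vertex -4.514 3.555 -1.314
vertex -2.853 4.391 -0.933
vertex -4.252 4.313 -1.804
endloop
endfacet
facet normal -0.280 -0.806 0.521
outer loop
vertex -3.115 3.633 -0.443
vertex -4.514 3.555 -1.314
vertex -2.408 2.707 -1.496
endloop
endfacet
facet normal -0.450 0.589 0.671
outer loop
vertex -3.115 3.633 -0.443
vertex -2.853 4.391 -0.933
vertex -4.514 3.555 -1.314
endloop
endfacet
facet normal 0.280 0.806 -0.521
outer loop
vertex -4.252 4.313 -1.804
vertex -2.853 4.391 -0.933
vertex -3.545 3.387 -2.857
endloop
endfacet
facet normal 0.450 -0.589 -0.671
outer loop
vertex -2.146 3.465 -1.986
vertex -2.408 2.707 -1.496
vertex -3.545 3.387 -2.857
endloop
endfacet
facet normal 0.280 0.806 -0.521
outer loop
vertex -3.545 3.387 -2.857
vertex -2.853 4.391 -0.933
vertex -2.146 3.465 -1.986
endloop
endfacet
facet normal 0.848 0.048 0.527
outer loop
vertex -2.146 3.465 -1.986
vertex -3.115 3.633 -0.443
vertex -2.408 2.707 -1.496
endloop
endfacet
facet normal 0.848 0.048 0.527
outer loop
vertex -2.853 4.391 -0.933
vertex -3.115 3.633 -0.443
vertex -2.146 3.465 -1.986
endloop
endfacet

endsolid


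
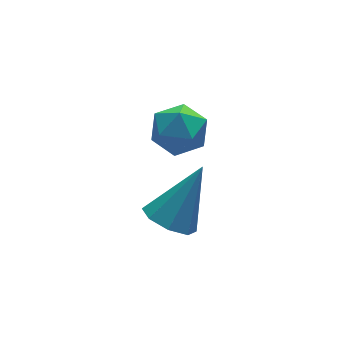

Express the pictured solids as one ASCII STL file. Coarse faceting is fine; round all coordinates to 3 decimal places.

solid 
facet normal -0.579 -0.193 -0.792
outer loop
vertex -2.526 -0.075 1.895
vertex -3.123 0.406 2.214
vertex -2.475 0.531 1.71
endloop
endfacet
facet normal 0.964 -0.148 -0.220
outer loop
vertex -2.526 -0.075 1.895
vertex -2.475 0.531 1.71
vertex -1.957 0.794 3.806
endloop
endfacet
facet normal -0.579 -0.192 -0.792
outer loop
vertex -2.475 0.531 1.71
vertex -3.123 0.406 2.214
vertex -2.803 1.063 1.821
endloop
endfacet
facet normal 0.795 0.546 -0.265
outer loop
vertex -2.475 0.531 1.71
vertex -2.803 1.063 1.821
vertex -1.957 0.794 3.806
endloop
endfacet
facet normal -0.580 -0.192 -0.792
outer loop
vertex -2.803 1.063 1.821
vertex -3.123 0.406 2.214
vertex -3.318 1.211 2.162
endloop
endfacet
facet normal 0.282 0.959 0.010
outer loop
vertex -2.803 1.063 1.821
vertex -3.318 1.211 2.162
vertex -1.957 0.794 3.806
endloop
endfacet
facet normal -0.580 -0.192 -0.792
outer loop
vertex -3.318 1.211 2.162
vertex -3.123 0.406 2.214
vertex -3.719 0.887 2.534
endloop
endfacet
facet normal -0.276 0.852 0.445
outer loop
vertex -3.318 1.211 2.162
vertex -3.719 0.887 2.534
vertex -1.957 0.794 3.806
endloop
endfacet
facet normal -0.580 -0.193 -0.791
outer loop
vertex -3.719 0.887 2.534
vertex -3.123 0.406 2.214
vertex -3.77 0.282 2.719
endloop
endfacet
facet normal -0.551 0.286 0.784
outer loop
vertex -3.719 0.887 2.534
vertex -3.77 0.282 2.719
vertex -1.957 0.794 3.806
endloop
endfacet
facet normal -0.581 -0.193 -0.791
outer loop
vertex -3.77 0.282 2.719
vertex -3.123 0.406 2.214
vertex -3.442 -0.251 2.608
endloop
endfacet
facet normal -0.382 -0.408 0.829
outer loop
vertex -3.77 0.282 2.719
vertex -3.442 -0.251 2.608
vertex -1.957 0.794 3.806
endloop
endfacet
facet normal -0.580 -0.193 -0.792
outer loop
vertex -3.442 -0.251 2.608
vertex -3.123 0.406 2.214
vertex -2.927 -0.399 2.267
endloop
endfacet
facet normal 0.131 -0.822 0.554
outer loop
vertex -3.442 -0.251 2.608
vertex -2.927 -0.399 2.267
vertex -1.957 0.794 3.806
endloop
endfacet
facet normal -0.579 -0.193 -0.792
outer loop
vertex -2.927 -0.399 2.267
vertex -3.123 0.406 2.214
vertex -2.526 -0.075 1.895
endloop
endfacet
facet normal 0.689 -0.715 0.120
outer loop
vertex -2.927 -0.399 2.267
vertex -2.526 -0.075 1.895
vertex -1.957 0.794 3.806
endloop
endfacet
facet normal -0.042 0.548 0.836
outer loop
vertex -1.975 4.031 3.144
vertex -1.484 3.376 3.598
vertex -1.041 4.075 3.162
endloop
endfacet
facet normal -0.050 0.965 0.257
outer loop
vertex -1.975 4.031 3.144
vertex -1.041 4.075 3.162
vertex -1.503 4.262 2.37
endloop
endfacet
facet normal -0.613 0.778 -0.141
outer loop
vertex -1.975 4.031 3.144
vertex -1.503 4.262 2.37
vertex -2.232 3.678 2.316
endloop
endfacet
facet normal -0.951 0.244 0.191
outer loop
vertex -1.975 4.031 3.144
vertex -2.232 3.678 2.316
vertex -2.22 3.13 3.075
endloop
endfacet
facet normal -0.599 0.102 0.795
outer loop
vertex -1.975 4.031 3.144
vertex -2.22 3.13 3.075
vertex -1.484 3.376 3.598
endloop
endfacet
facet normal 0.541 0.833 -0.119
outer loop
vertex -1.503 4.262 2.37
vertex -1.041 4.075 3.162
vertex -0.72 3.75 2.345
endloop
endfacet
facet normal 0.555 0.158 0.817
outer loop
vertex -1.041 4.075 3.162
vertex -1.484 3.376 3.598
vertex -0.708 3.202 3.104
endloop
endfacet
facet normal -0.345 -0.564 0.750
outer loop
vertex -1.484 3.376 3.598
vertex -2.22 3.13 3.075
vertex -1.437 2.618 3.05
endloop
endfacet
facet normal -0.915 -0.334 -0.227
outer loop
vertex -2.22 3.13 3.075
vertex -2.232 3.678 2.316
vertex -1.899 2.805 2.258
endloop
endfacet
facet normal -0.368 0.530 -0.764
outer loop
vertex -2.232 3.678 2.316
vertex -1.503 4.262 2.37
vertex -1.456 3.504 1.822
endloop
endfacet
facet normal 0.951 -0.244 -0.191
outer loop
vertex -0.965 2.849 2.276
vertex -0.72 3.75 2.345
vertex -0.708 3.202 3.104
endloop
endfacet
facet normal 0.613 -0.778 0.141
outer loop
vertex -0.965 2.849 2.276
vertex -0.708 3.202 3.104
vertex -1.437 2.618 3.05
endloop
endfacet
facet normal 0.050 -0.965 -0.257
outer loop
vertex -0.965 2.849 2.276
vertex -1.437 2.618 3.05
vertex -1.899 2.805 2.258
endloop
endfacet
facet normal 0.042 -0.548 -0.836
outer loop
vertex -0.965 2.849 2.276
vertex -1.899 2.805 2.258
vertex -1.456 3.504 1.822
endloop
endfacet
facet normal 0.599 -0.102 -0.795
outer loop
vertex -0.965 2.849 2.276
vertex -1.456 3.504 1.822
vertex -0.72 3.75 2.345
endloop
endfacet
facet normal 0.915 0.334 0.227
outer loop
vertex -0.708 3.202 3.104
vertex -0.72 3.75 2.345
vertex -1.041 4.075 3.162
endloop
endfacet
facet normal 0.368 -0.530 0.764
outer loop
vertex -1.437 2.618 3.05
vertex -0.708 3.202 3.104
vertex -1.484 3.376 3.598
endloop
endfacet
facet normal -0.541 -0.833 0.119
outer loop
vertex -1.899 2.805 2.258
vertex -1.437 2.618 3.05
vertex -2.22 3.13 3.075
endloop
endfacet
facet normal -0.555 -0.158 -0.817
outer loop
vertex -1.456 3.504 1.822
vertex -1.899 2.805 2.258
vertex -2.232 3.678 2.316
endloop
endfacet
facet normal 0.345 0.564 -0.750
outer loop
vertex -0.72 3.75 2.345
vertex -1.456 3.504 1.822
vertex -1.503 4.262 2.37
endloop
endfacet

endsolid


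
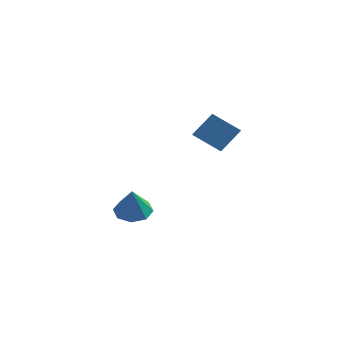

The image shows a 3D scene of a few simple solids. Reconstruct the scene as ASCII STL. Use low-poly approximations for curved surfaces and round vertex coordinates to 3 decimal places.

solid 
facet normal -0.173 0.387 -0.906
outer loop
vertex -2.008 0.145 -3.385
vertex -3.031 -0.259 -3.362
vertex -2.56 0.684 -3.049
endloop
endfacet
facet normal 0.732 0.412 0.542
outer loop
vertex -2.008 0.145 -3.385
vertex -2.56 0.684 -3.049
vertex -2.689 -1.021 -1.578
endloop
endfacet
facet normal -0.173 0.387 -0.906
outer loop
vertex -2.56 0.684 -3.049
vertex -3.031 -0.259 -3.362
vertex -3.387 0.671 -2.897
endloop
endfacet
facet normal 0.129 0.642 0.756
outer loop
vertex -2.56 0.684 -3.049
vertex -3.387 0.671 -2.897
vertex -2.689 -1.021 -1.578
endloop
endfacet
facet normal -0.173 0.387 -0.906
outer loop
vertex -3.387 0.671 -2.897
vertex -3.031 -0.259 -3.362
vertex -4.006 0.113 -3.017
endloop
endfacet
facet normal -0.503 0.393 0.770
outer loop
vertex -3.387 0.671 -2.897
vertex -4.006 0.113 -3.017
vertex -2.689 -1.021 -1.578
endloop
endfacet
facet normal -0.173 0.386 -0.906
outer loop
vertex -4.006 0.113 -3.017
vertex -3.031 -0.259 -3.362
vertex -4.053 -0.663 -3.339
endloop
endfacet
facet normal -0.794 -0.191 0.576
outer loop
vertex -4.006 0.113 -3.017
vertex -4.053 -0.663 -3.339
vertex -2.689 -1.021 -1.578
endloop
endfacet
facet normal -0.173 0.387 -0.906
outer loop
vertex -4.053 -0.663 -3.339
vertex -3.031 -0.259 -3.362
vertex -3.501 -1.203 -3.675
endloop
endfacet
facet normal -0.574 -0.766 0.289
outer loop
vertex -4.053 -0.663 -3.339
vertex -3.501 -1.203 -3.675
vertex -2.689 -1.021 -1.578
endloop
endfacet
facet normal -0.174 0.387 -0.906
outer loop
vertex -3.501 -1.203 -3.675
vertex -3.031 -0.259 -3.362
vertex -2.674 -1.19 -3.828
endloop
endfacet
facet normal 0.030 -0.997 0.075
outer loop
vertex -3.501 -1.203 -3.675
vertex -2.674 -1.19 -3.828
vertex -2.689 -1.021 -1.578
endloop
endfacet
facet normal -0.173 0.387 -0.906
outer loop
vertex -2.674 -1.19 -3.828
vertex -3.031 -0.259 -3.362
vertex -2.055 -0.632 -3.708
endloop
endfacet
facet normal 0.662 -0.747 0.061
outer loop
vertex -2.674 -1.19 -3.828
vertex -2.055 -0.632 -3.708
vertex -2.689 -1.021 -1.578
endloop
endfacet
facet normal -0.173 0.387 -0.906
outer loop
vertex -2.055 -0.632 -3.708
vertex -3.031 -0.259 -3.362
vertex -2.008 0.145 -3.385
endloop
endfacet
facet normal 0.953 -0.163 0.254
outer loop
vertex -2.055 -0.632 -3.708
vertex -2.008 0.145 -3.385
vertex -2.689 -1.021 -1.578
endloop
endfacet
facet normal -0.421 -0.508 -0.751
outer loop
vertex 2.932 -2.088 2.798
vertex 1.432 -2.221 3.729
vertex 2.624 -1.273 2.419
endloop
endfacet
facet normal 0.847 0.076 -0.526
outer loop
vertex 3.348 -0.399 3.711
vertex 2.932 -2.088 2.798
vertex 2.624 -1.273 2.419
endloop
endfacet
facet normal -0.421 -0.508 -0.751
outer loop
vertex 2.624 -1.273 2.419
vertex 1.432 -2.221 3.729
vertex 1.124 -1.406 3.35
endloop
endfacet
facet normal -0.324 0.858 -0.399
outer loop
vertex 1.124 -1.406 3.35
vertex 3.348 -0.399 3.711
vertex 2.624 -1.273 2.419
endloop
endfacet
facet normal 0.324 -0.858 0.399
outer loop
vertex 2.932 -2.088 2.798
vertex 2.156 -1.347 5.021
vertex 1.432 -2.221 3.729
endloop
endfacet
facet normal 0.847 0.076 -0.526
outer loop
vertex 3.656 -1.214 4.09
vertex 2.932 -2.088 2.798
vertex 3.348 -0.399 3.711
endloop
endfacet
facet normal 0.324 -0.858 0.399
outer loop
vertex 3.656 -1.214 4.09
vertex 2.156 -1.347 5.021
vertex 2.932 -2.088 2.798
endloop
endfacet
facet normal -0.847 -0.076 0.526
outer loop
vertex 1.432 -2.221 3.729
vertex 2.156 -1.347 5.021
vertex 1.124 -1.406 3.35
endloop
endfacet
facet normal -0.324 0.858 -0.399
outer loop
vertex 1.848 -0.532 4.642
vertex 3.348 -0.399 3.711
vertex 1.124 -1.406 3.35
endloop
endfacet
facet normal -0.847 -0.076 0.526
outer loop
vertex 1.124 -1.406 3.35
vertex 2.156 -1.347 5.021
vertex 1.848 -0.532 4.642
endloop
endfacet
facet normal 0.421 0.508 0.751
outer loop
vertex 1.848 -0.532 4.642
vertex 3.656 -1.214 4.09
vertex 3.348 -0.399 3.711
endloop
endfacet
facet normal 0.421 0.508 0.751
outer loop
vertex 2.156 -1.347 5.021
vertex 3.656 -1.214 4.09
vertex 1.848 -0.532 4.642
endloop
endfacet

endsolid


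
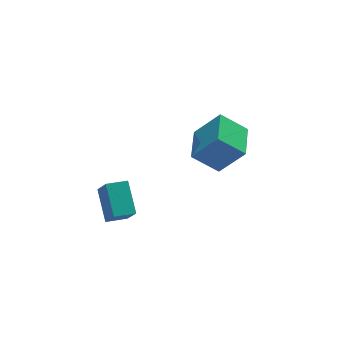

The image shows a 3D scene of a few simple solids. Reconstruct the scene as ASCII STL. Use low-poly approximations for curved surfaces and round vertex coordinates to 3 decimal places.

solid 
facet normal -0.692 0.354 0.629
outer loop
vertex 3.012 -1.126 -0.454
vertex 3.904 0.652 -0.475
vertex 1.823 -0.55 -2.086
endloop
endfacet
facet normal -0.448 -0.894 0.011
outer loop
vertex 3.076 -1.192 -3.225
vertex 3.012 -1.126 -0.454
vertex 1.823 -0.55 -2.086
endloop
endfacet
facet normal -0.692 0.355 0.629
outer loop
vertex 1.823 -0.55 -2.086
vertex 3.904 0.652 -0.475
vertex 2.716 1.229 -2.108
endloop
endfacet
facet normal -0.566 0.274 -0.777
outer loop
vertex 2.716 1.229 -2.108
vertex 3.076 -1.192 -3.225
vertex 1.823 -0.55 -2.086
endloop
endfacet
facet normal 0.566 -0.275 0.777
outer loop
vertex 3.012 -1.126 -0.454
vertex 5.157 0.01 -1.614
vertex 3.904 0.652 -0.475
endloop
endfacet
facet normal -0.449 -0.893 0.011
outer loop
vertex 4.264 -1.769 -1.592
vertex 3.012 -1.126 -0.454
vertex 3.076 -1.192 -3.225
endloop
endfacet
facet normal 0.566 -0.274 0.778
outer loop
vertex 4.264 -1.769 -1.592
vertex 5.157 0.01 -1.614
vertex 3.012 -1.126 -0.454
endloop
endfacet
facet normal 0.448 0.894 -0.010
outer loop
vertex 3.904 0.652 -0.475
vertex 5.157 0.01 -1.614
vertex 2.716 1.229 -2.108
endloop
endfacet
facet normal -0.566 0.275 -0.778
outer loop
vertex 3.968 0.586 -3.246
vertex 3.076 -1.192 -3.225
vertex 2.716 1.229 -2.108
endloop
endfacet
facet normal 0.449 0.894 -0.011
outer loop
vertex 2.716 1.229 -2.108
vertex 5.157 0.01 -1.614
vertex 3.968 0.586 -3.246
endloop
endfacet
facet normal 0.692 -0.355 -0.629
outer loop
vertex 3.968 0.586 -3.246
vertex 4.264 -1.769 -1.592
vertex 3.076 -1.192 -3.225
endloop
endfacet
facet normal 0.692 -0.355 -0.629
outer loop
vertex 5.157 0.01 -1.614
vertex 4.264 -1.769 -1.592
vertex 3.968 0.586 -3.246
endloop
endfacet
facet normal -0.988 0.025 0.155
outer loop
vertex -2.856 -0.91 -2.087
vertex -3.031 -0.119 -3.326
vertex -3.055 -2.532 -3.094
endloop
endfacet
facet normal 0.118 -0.534 0.837
outer loop
vertex -1.909 -2.561 -3.274
vertex -2.856 -0.91 -2.087
vertex -3.055 -2.532 -3.094
endloop
endfacet
facet normal -0.988 0.025 0.155
outer loop
vertex -3.055 -2.532 -3.094
vertex -3.031 -0.119 -3.326
vertex -3.23 -1.742 -4.333
endloop
endfacet
facet normal -0.104 -0.845 -0.524
outer loop
vertex -3.23 -1.742 -4.333
vertex -1.909 -2.561 -3.274
vertex -3.055 -2.532 -3.094
endloop
endfacet
facet normal 0.104 0.845 0.525
outer loop
vertex -2.856 -0.91 -2.087
vertex -1.885 -0.148 -3.506
vertex -3.031 -0.119 -3.326
endloop
endfacet
facet normal 0.118 -0.534 0.837
outer loop
vertex -1.71 -0.938 -2.267
vertex -2.856 -0.91 -2.087
vertex -1.909 -2.561 -3.274
endloop
endfacet
facet normal 0.103 0.845 0.524
outer loop
vertex -1.71 -0.938 -2.267
vertex -1.885 -0.148 -3.506
vertex -2.856 -0.91 -2.087
endloop
endfacet
facet normal -0.118 0.534 -0.837
outer loop
vertex -3.031 -0.119 -3.326
vertex -1.885 -0.148 -3.506
vertex -3.23 -1.742 -4.333
endloop
endfacet
facet normal -0.103 -0.845 -0.525
outer loop
vertex -2.084 -1.77 -4.513
vertex -1.909 -2.561 -3.274
vertex -3.23 -1.742 -4.333
endloop
endfacet
facet normal -0.118 0.534 -0.837
outer loop
vertex -3.23 -1.742 -4.333
vertex -1.885 -0.148 -3.506
vertex -2.084 -1.77 -4.513
endloop
endfacet
facet normal 0.988 -0.025 -0.155
outer loop
vertex -2.084 -1.77 -4.513
vertex -1.71 -0.938 -2.267
vertex -1.909 -2.561 -3.274
endloop
endfacet
facet normal 0.988 -0.025 -0.155
outer loop
vertex -1.885 -0.148 -3.506
vertex -1.71 -0.938 -2.267
vertex -2.084 -1.77 -4.513
endloop
endfacet

endsolid


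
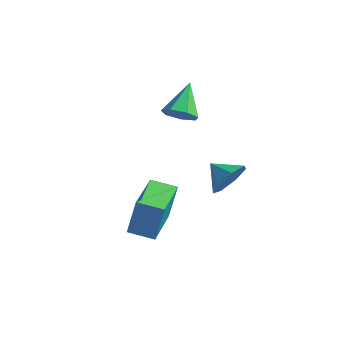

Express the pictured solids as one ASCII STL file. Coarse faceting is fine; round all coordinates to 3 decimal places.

solid 
facet normal 0.247 -0.754 -0.609
outer loop
vertex 1.857 -0.593 0.529
vertex 1.379 -0.367 0.055
vertex 2.064 -0.189 0.113
endloop
endfacet
facet normal 0.743 0.256 0.619
outer loop
vertex 1.857 -0.593 0.529
vertex 2.064 -0.189 0.113
vertex 1.001 0.787 0.985
endloop
endfacet
facet normal 0.247 -0.754 -0.608
outer loop
vertex 2.064 -0.189 0.113
vertex 1.379 -0.367 0.055
vertex 1.756 0.081 -0.347
endloop
endfacet
facet normal 0.670 0.742 -0.013
outer loop
vertex 2.064 -0.189 0.113
vertex 1.756 0.081 -0.347
vertex 1.001 0.787 0.985
endloop
endfacet
facet normal 0.249 -0.754 -0.607
outer loop
vertex 1.756 0.081 -0.347
vertex 1.379 -0.367 0.055
vertex 1.164 0.013 -0.505
endloop
endfacet
facet normal 0.021 0.888 -0.459
outer loop
vertex 1.756 0.081 -0.347
vertex 1.164 0.013 -0.505
vertex 1.001 0.787 0.985
endloop
endfacet
facet normal 0.247 -0.755 -0.607
outer loop
vertex 1.164 0.013 -0.505
vertex 1.379 -0.367 0.055
vertex 0.734 -0.34 -0.241
endloop
endfacet
facet normal -0.715 0.585 -0.382
outer loop
vertex 1.164 0.013 -0.505
vertex 0.734 -0.34 -0.241
vertex 1.001 0.787 0.985
endloop
endfacet
facet normal 0.247 -0.755 -0.608
outer loop
vertex 0.734 -0.34 -0.241
vertex 1.379 -0.367 0.055
vertex 0.79 -0.714 0.246
endloop
endfacet
facet normal -0.985 0.060 0.159
outer loop
vertex 0.734 -0.34 -0.241
vertex 0.79 -0.714 0.246
vertex 1.001 0.787 0.985
endloop
endfacet
facet normal 0.247 -0.754 -0.608
outer loop
vertex 0.79 -0.714 0.246
vertex 1.379 -0.367 0.055
vertex 1.29 -0.827 0.589
endloop
endfacet
facet normal -0.585 -0.291 0.757
outer loop
vertex 0.79 -0.714 0.246
vertex 1.29 -0.827 0.589
vertex 1.001 0.787 0.985
endloop
endfacet
facet normal 0.247 -0.754 -0.609
outer loop
vertex 1.29 -0.827 0.589
vertex 1.379 -0.367 0.055
vertex 1.857 -0.593 0.529
endloop
endfacet
facet normal 0.185 -0.203 0.962
outer loop
vertex 1.29 -0.827 0.589
vertex 1.857 -0.593 0.529
vertex 1.001 0.787 0.985
endloop
endfacet
facet normal -0.920 -0.351 0.174
outer loop
vertex 2.701 -4.741 -1.262
vertex 1.907 -2.865 -1.683
vertex 2.575 -5.112 -2.679
endloop
endfacet
facet normal 0.382 -0.902 0.202
outer loop
vertex 3.513 -4.755 -2.857
vertex 2.701 -4.741 -1.262
vertex 2.575 -5.112 -2.679
endloop
endfacet
facet normal -0.920 -0.351 0.175
outer loop
vertex 2.575 -5.112 -2.679
vertex 1.907 -2.865 -1.683
vertex 1.78 -3.237 -3.1
endloop
endfacet
facet normal -0.087 -0.253 -0.964
outer loop
vertex 1.78 -3.237 -3.1
vertex 3.513 -4.755 -2.857
vertex 2.575 -5.112 -2.679
endloop
endfacet
facet normal 0.087 0.253 0.964
outer loop
vertex 2.701 -4.741 -1.262
vertex 2.845 -2.508 -1.861
vertex 1.907 -2.865 -1.683
endloop
endfacet
facet normal 0.382 -0.902 0.202
outer loop
vertex 3.64 -4.383 -1.44
vertex 2.701 -4.741 -1.262
vertex 3.513 -4.755 -2.857
endloop
endfacet
facet normal 0.086 0.253 0.964
outer loop
vertex 3.64 -4.383 -1.44
vertex 2.845 -2.508 -1.861
vertex 2.701 -4.741 -1.262
endloop
endfacet
facet normal -0.382 0.902 -0.203
outer loop
vertex 1.907 -2.865 -1.683
vertex 2.845 -2.508 -1.861
vertex 1.78 -3.237 -3.1
endloop
endfacet
facet normal -0.086 -0.253 -0.964
outer loop
vertex 2.719 -2.879 -3.278
vertex 3.513 -4.755 -2.857
vertex 1.78 -3.237 -3.1
endloop
endfacet
facet normal -0.382 0.902 -0.202
outer loop
vertex 1.78 -3.237 -3.1
vertex 2.845 -2.508 -1.861
vertex 2.719 -2.879 -3.278
endloop
endfacet
facet normal 0.920 0.350 -0.174
outer loop
vertex 2.719 -2.879 -3.278
vertex 3.64 -4.383 -1.44
vertex 3.513 -4.755 -2.857
endloop
endfacet
facet normal 0.920 0.351 -0.174
outer loop
vertex 2.845 -2.508 -1.861
vertex 3.64 -4.383 -1.44
vertex 2.719 -2.879 -3.278
endloop
endfacet
facet normal 0.906 -0.075 -0.416
outer loop
vertex 4.262 -1.238 -1.266
vertex 3.963 -0.907 -1.978
vertex 4.299 -0.512 -1.317
endloop
endfacet
facet normal -0.213 0.079 0.974
outer loop
vertex 4.262 -1.238 -1.266
vertex 4.299 -0.512 -1.317
vertex 3.057 -0.833 -1.562
endloop
endfacet
facet normal 0.906 -0.075 -0.416
outer loop
vertex 4.299 -0.512 -1.317
vertex 3.963 -0.907 -1.978
vertex 4.083 -0.083 -1.865
endloop
endfacet
facet normal -0.307 0.687 0.659
outer loop
vertex 4.299 -0.512 -1.317
vertex 4.083 -0.083 -1.865
vertex 3.057 -0.833 -1.562
endloop
endfacet
facet normal 0.907 -0.075 -0.415
outer loop
vertex 4.083 -0.083 -1.865
vertex 3.963 -0.907 -1.978
vertex 3.777 -0.275 -2.499
endloop
endfacet
facet normal -0.583 0.812 0.036
outer loop
vertex 4.083 -0.083 -1.865
vertex 3.777 -0.275 -2.499
vertex 3.057 -0.833 -1.562
endloop
endfacet
facet normal 0.907 -0.075 -0.415
outer loop
vertex 3.777 -0.275 -2.499
vertex 3.963 -0.907 -1.978
vertex 3.611 -0.943 -2.74
endloop
endfacet
facet normal -0.831 0.360 -0.424
outer loop
vertex 3.777 -0.275 -2.499
vertex 3.611 -0.943 -2.74
vertex 3.057 -0.833 -1.562
endloop
endfacet
facet normal 0.907 -0.074 -0.415
outer loop
vertex 3.611 -0.943 -2.74
vertex 3.963 -0.907 -1.978
vertex 3.711 -1.584 -2.407
endloop
endfacet
facet normal -0.866 -0.330 -0.376
outer loop
vertex 3.611 -0.943 -2.74
vertex 3.711 -1.584 -2.407
vertex 3.057 -0.833 -1.562
endloop
endfacet
facet normal 0.907 -0.074 -0.416
outer loop
vertex 3.711 -1.584 -2.407
vertex 3.963 -0.907 -1.978
vertex 4.001 -1.715 -1.751
endloop
endfacet
facet normal -0.660 -0.737 0.145
outer loop
vertex 3.711 -1.584 -2.407
vertex 4.001 -1.715 -1.751
vertex 3.057 -0.833 -1.562
endloop
endfacet
facet normal 0.907 -0.074 -0.415
outer loop
vertex 4.001 -1.715 -1.751
vertex 3.963 -0.907 -1.978
vertex 4.262 -1.238 -1.266
endloop
endfacet
facet normal -0.370 -0.555 0.745
outer loop
vertex 4.001 -1.715 -1.751
vertex 4.262 -1.238 -1.266
vertex 3.057 -0.833 -1.562
endloop
endfacet

endsolid


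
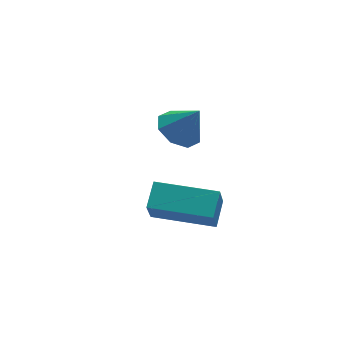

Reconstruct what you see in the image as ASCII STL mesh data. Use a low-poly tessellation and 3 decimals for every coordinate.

solid 
facet normal -0.850 0.526 0.003
outer loop
vertex -0.261 -0.29 -3.288
vertex 0.192 0.44 -2.86
vertex -0.01 0.121 -4.254
endloop
endfacet
facet normal -0.471 -0.761 -0.446
outer loop
vertex 1.708 -0.94 -4.26
vertex -0.261 -0.29 -3.288
vertex -0.01 0.121 -4.254
endloop
endfacet
facet normal -0.851 0.525 0.003
outer loop
vertex -0.01 0.121 -4.254
vertex 0.192 0.44 -2.86
vertex 0.442 0.851 -3.826
endloop
endfacet
facet normal 0.232 0.381 -0.895
outer loop
vertex 0.442 0.851 -3.826
vertex 1.708 -0.94 -4.26
vertex -0.01 0.121 -4.254
endloop
endfacet
facet normal -0.232 -0.381 0.895
outer loop
vertex -0.261 -0.29 -3.288
vertex 1.91 -0.621 -2.866
vertex 0.192 0.44 -2.86
endloop
endfacet
facet normal -0.471 -0.761 -0.446
outer loop
vertex 1.458 -1.351 -3.294
vertex -0.261 -0.29 -3.288
vertex 1.708 -0.94 -4.26
endloop
endfacet
facet normal -0.232 -0.381 0.895
outer loop
vertex 1.458 -1.351 -3.294
vertex 1.91 -0.621 -2.866
vertex -0.261 -0.29 -3.288
endloop
endfacet
facet normal 0.471 0.761 0.446
outer loop
vertex 0.192 0.44 -2.86
vertex 1.91 -0.621 -2.866
vertex 0.442 0.851 -3.826
endloop
endfacet
facet normal 0.232 0.381 -0.895
outer loop
vertex 2.161 -0.21 -3.832
vertex 1.708 -0.94 -4.26
vertex 0.442 0.851 -3.826
endloop
endfacet
facet normal 0.471 0.761 0.446
outer loop
vertex 0.442 0.851 -3.826
vertex 1.91 -0.621 -2.866
vertex 2.161 -0.21 -3.832
endloop
endfacet
facet normal 0.851 -0.526 -0.004
outer loop
vertex 2.161 -0.21 -3.832
vertex 1.458 -1.351 -3.294
vertex 1.708 -0.94 -4.26
endloop
endfacet
facet normal 0.851 -0.525 -0.002
outer loop
vertex 1.91 -0.621 -2.866
vertex 1.458 -1.351 -3.294
vertex 2.161 -0.21 -3.832
endloop
endfacet
facet normal -0.449 0.258 -0.855
outer loop
vertex 2.301 3.603 -3.143
vertex 1.811 2.96 -3.08
vertex 1.78 3.73 -2.831
endloop
endfacet
facet normal 0.493 0.675 0.549
outer loop
vertex 2.301 3.603 -3.143
vertex 1.78 3.73 -2.831
vertex 2.369 2.64 -2.02
endloop
endfacet
facet normal -0.449 0.258 -0.855
outer loop
vertex 1.78 3.73 -2.831
vertex 1.811 2.96 -3.08
vertex 1.278 3.407 -2.665
endloop
endfacet
facet normal -0.090 0.563 0.822
outer loop
vertex 1.78 3.73 -2.831
vertex 1.278 3.407 -2.665
vertex 2.369 2.64 -2.02
endloop
endfacet
facet normal -0.449 0.258 -0.855
outer loop
vertex 1.278 3.407 -2.665
vertex 1.811 2.96 -3.08
vertex 1.088 2.822 -2.742
endloop
endfacet
facet normal -0.486 0.043 0.873
outer loop
vertex 1.278 3.407 -2.665
vertex 1.088 2.822 -2.742
vertex 2.369 2.64 -2.02
endloop
endfacet
facet normal -0.449 0.258 -0.855
outer loop
vertex 1.088 2.822 -2.742
vertex 1.811 2.96 -3.08
vertex 1.322 2.318 -3.017
endloop
endfacet
facet normal -0.461 -0.580 0.671
outer loop
vertex 1.088 2.822 -2.742
vertex 1.322 2.318 -3.017
vertex 2.369 2.64 -2.02
endloop
endfacet
facet normal -0.449 0.258 -0.855
outer loop
vertex 1.322 2.318 -3.017
vertex 1.811 2.96 -3.08
vertex 1.842 2.19 -3.329
endloop
endfacet
facet normal -0.030 -0.941 0.336
outer loop
vertex 1.322 2.318 -3.017
vertex 1.842 2.19 -3.329
vertex 2.369 2.64 -2.02
endloop
endfacet
facet normal -0.449 0.258 -0.855
outer loop
vertex 1.842 2.19 -3.329
vertex 1.811 2.96 -3.08
vertex 2.344 2.513 -3.495
endloop
endfacet
facet normal 0.554 -0.830 0.062
outer loop
vertex 1.842 2.19 -3.329
vertex 2.344 2.513 -3.495
vertex 2.369 2.64 -2.02
endloop
endfacet
facet normal -0.449 0.258 -0.855
outer loop
vertex 2.344 2.513 -3.495
vertex 1.811 2.96 -3.08
vertex 2.534 3.099 -3.418
endloop
endfacet
facet normal 0.951 -0.310 0.011
outer loop
vertex 2.344 2.513 -3.495
vertex 2.534 3.099 -3.418
vertex 2.369 2.64 -2.02
endloop
endfacet
facet normal -0.449 0.259 -0.855
outer loop
vertex 2.534 3.099 -3.418
vertex 1.811 2.96 -3.08
vertex 2.301 3.603 -3.143
endloop
endfacet
facet normal 0.926 0.312 0.212
outer loop
vertex 2.534 3.099 -3.418
vertex 2.301 3.603 -3.143
vertex 2.369 2.64 -2.02
endloop
endfacet

endsolid


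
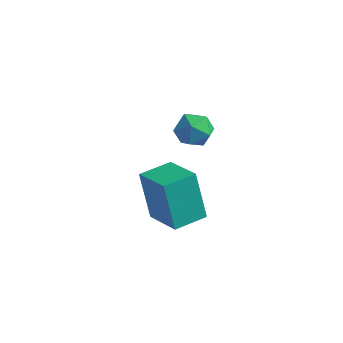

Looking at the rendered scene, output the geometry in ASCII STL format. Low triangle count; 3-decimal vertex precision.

solid 
facet normal -0.888 0.351 -0.296
outer loop
vertex 1.061 3.592 -2.939
vertex 1.542 4.842 -2.9
vertex 1.655 3.426 -4.915
endloop
endfacet
facet normal -0.360 -0.933 -0.030
outer loop
vertex 3.138 2.838 -4.42
vertex 1.061 3.592 -2.939
vertex 1.655 3.426 -4.915
endloop
endfacet
facet normal -0.888 0.351 -0.297
outer loop
vertex 1.655 3.426 -4.915
vertex 1.542 4.842 -2.9
vertex 2.136 4.675 -4.876
endloop
endfacet
facet normal 0.287 -0.081 -0.955
outer loop
vertex 2.136 4.675 -4.876
vertex 3.138 2.838 -4.42
vertex 1.655 3.426 -4.915
endloop
endfacet
facet normal -0.287 0.081 0.955
outer loop
vertex 1.061 3.592 -2.939
vertex 3.025 4.254 -2.405
vertex 1.542 4.842 -2.9
endloop
endfacet
facet normal -0.359 -0.933 -0.029
outer loop
vertex 2.544 3.005 -2.444
vertex 1.061 3.592 -2.939
vertex 3.138 2.838 -4.42
endloop
endfacet
facet normal -0.287 0.081 0.955
outer loop
vertex 2.544 3.005 -2.444
vertex 3.025 4.254 -2.405
vertex 1.061 3.592 -2.939
endloop
endfacet
facet normal 0.360 0.933 0.029
outer loop
vertex 1.542 4.842 -2.9
vertex 3.025 4.254 -2.405
vertex 2.136 4.675 -4.876
endloop
endfacet
facet normal 0.287 -0.081 -0.955
outer loop
vertex 3.619 4.088 -4.381
vertex 3.138 2.838 -4.42
vertex 2.136 4.675 -4.876
endloop
endfacet
facet normal 0.359 0.933 0.030
outer loop
vertex 2.136 4.675 -4.876
vertex 3.025 4.254 -2.405
vertex 3.619 4.088 -4.381
endloop
endfacet
facet normal 0.888 -0.351 0.297
outer loop
vertex 3.619 4.088 -4.381
vertex 2.544 3.005 -2.444
vertex 3.138 2.838 -4.42
endloop
endfacet
facet normal 0.888 -0.351 0.296
outer loop
vertex 3.025 4.254 -2.405
vertex 2.544 3.005 -2.444
vertex 3.619 4.088 -4.381
endloop
endfacet
facet normal -0.680 0.679 -0.277
outer loop
vertex 2.958 4.363 -0.27
vertex 2.424 4.018 0.196
vertex 2.882 4.593 0.48
endloop
endfacet
facet normal -0.023 0.955 -0.295
outer loop
vertex 2.958 4.363 -0.27
vertex 2.882 4.593 0.48
vertex 3.6 4.512 0.162
endloop
endfacet
facet normal 0.369 0.559 -0.742
outer loop
vertex 2.958 4.363 -0.27
vertex 3.6 4.512 0.162
vertex 3.584 3.886 -0.318
endloop
endfacet
facet normal -0.046 0.040 -0.998
outer loop
vertex 2.958 4.363 -0.27
vertex 3.584 3.886 -0.318
vertex 2.857 3.581 -0.297
endloop
endfacet
facet normal -0.694 0.114 -0.711
outer loop
vertex 2.958 4.363 -0.27
vertex 2.857 3.581 -0.297
vertex 2.424 4.018 0.196
endloop
endfacet
facet normal 0.259 0.897 0.357
outer loop
vertex 3.6 4.512 0.162
vertex 2.882 4.593 0.48
vertex 3.463 4.259 0.897
endloop
endfacet
facet normal -0.805 0.450 0.388
outer loop
vertex 2.882 4.593 0.48
vertex 2.424 4.018 0.196
vertex 2.736 3.954 0.918
endloop
endfacet
facet normal -0.827 -0.465 -0.314
outer loop
vertex 2.424 4.018 0.196
vertex 2.857 3.581 -0.297
vertex 2.72 3.328 0.438
endloop
endfacet
facet normal 0.223 -0.585 -0.780
outer loop
vertex 2.857 3.581 -0.297
vertex 3.584 3.886 -0.318
vertex 3.438 3.247 0.12
endloop
endfacet
facet normal 0.895 0.256 -0.364
outer loop
vertex 3.584 3.886 -0.318
vertex 3.6 4.512 0.162
vertex 3.896 3.822 0.404
endloop
endfacet
facet normal 0.046 -0.040 0.998
outer loop
vertex 3.362 3.477 0.87
vertex 3.463 4.259 0.897
vertex 2.736 3.954 0.918
endloop
endfacet
facet normal -0.369 -0.559 0.742
outer loop
vertex 3.362 3.477 0.87
vertex 2.736 3.954 0.918
vertex 2.72 3.328 0.438
endloop
endfacet
facet normal 0.023 -0.955 0.295
outer loop
vertex 3.362 3.477 0.87
vertex 2.72 3.328 0.438
vertex 3.438 3.247 0.12
endloop
endfacet
facet normal 0.680 -0.679 0.277
outer loop
vertex 3.362 3.477 0.87
vertex 3.438 3.247 0.12
vertex 3.896 3.822 0.404
endloop
endfacet
facet normal 0.694 -0.114 0.711
outer loop
vertex 3.362 3.477 0.87
vertex 3.896 3.822 0.404
vertex 3.463 4.259 0.897
endloop
endfacet
facet normal -0.223 0.585 0.780
outer loop
vertex 2.736 3.954 0.918
vertex 3.463 4.259 0.897
vertex 2.882 4.593 0.48
endloop
endfacet
facet normal -0.895 -0.256 0.364
outer loop
vertex 2.72 3.328 0.438
vertex 2.736 3.954 0.918
vertex 2.424 4.018 0.196
endloop
endfacet
facet normal -0.259 -0.897 -0.357
outer loop
vertex 3.438 3.247 0.12
vertex 2.72 3.328 0.438
vertex 2.857 3.581 -0.297
endloop
endfacet
facet normal 0.805 -0.450 -0.388
outer loop
vertex 3.896 3.822 0.404
vertex 3.438 3.247 0.12
vertex 3.584 3.886 -0.318
endloop
endfacet
facet normal 0.827 0.465 0.314
outer loop
vertex 3.463 4.259 0.897
vertex 3.896 3.822 0.404
vertex 3.6 4.512 0.162
endloop
endfacet

endsolid


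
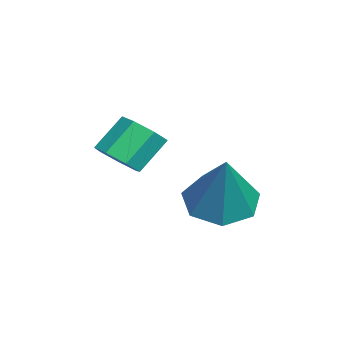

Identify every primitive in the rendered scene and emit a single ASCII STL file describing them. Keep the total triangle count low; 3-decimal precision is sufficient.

solid 
facet normal 0.401 -0.550 -0.733
outer loop
vertex -2.99 -1.221 1.865
vertex -3.462 -0.977 1.424
vertex -2.838 -0.721 1.573
endloop
endfacet
facet normal 0.880 0.009 0.474
outer loop
vertex -2.99 -1.221 1.865
vertex -2.838 -0.721 1.573
vertex -3.467 -0.567 2.737
endloop
endfacet
facet normal 0.880 0.009 0.474
outer loop
vertex -3.467 -0.567 2.737
vertex -2.838 -0.721 1.573
vertex -3.315 -0.067 2.445
endloop
endfacet
facet normal -0.401 0.550 0.733
outer loop
vertex -3.467 -0.567 2.737
vertex -3.315 -0.067 2.445
vertex -3.938 -0.323 2.296
endloop
endfacet
facet normal 0.401 -0.551 -0.732
outer loop
vertex -2.838 -0.721 1.573
vertex -3.462 -0.977 1.424
vertex -3.156 -0.414 1.168
endloop
endfacet
facet normal 0.747 0.660 -0.086
outer loop
vertex -2.838 -0.721 1.573
vertex -3.156 -0.414 1.168
vertex -3.315 -0.067 2.445
endloop
endfacet
facet normal 0.747 0.659 -0.086
outer loop
vertex -3.315 -0.067 2.445
vertex -3.156 -0.414 1.168
vertex -3.632 0.24 2.041
endloop
endfacet
facet normal -0.401 0.550 0.733
outer loop
vertex -3.315 -0.067 2.445
vertex -3.632 0.24 2.041
vertex -3.938 -0.323 2.296
endloop
endfacet
facet normal 0.400 -0.551 -0.733
outer loop
vertex -3.156 -0.414 1.168
vertex -3.462 -0.977 1.424
vertex -3.704 -0.531 0.957
endloop
endfacet
facet normal 0.050 0.812 -0.581
outer loop
vertex -3.156 -0.414 1.168
vertex -3.704 -0.531 0.957
vertex -3.632 0.24 2.041
endloop
endfacet
facet normal 0.053 0.812 -0.581
outer loop
vertex -3.632 0.24 2.041
vertex -3.704 -0.531 0.957
vertex -4.18 0.124 1.829
endloop
endfacet
facet normal -0.400 0.550 0.733
outer loop
vertex -3.632 0.24 2.041
vertex -4.18 0.124 1.829
vertex -3.938 -0.323 2.296
endloop
endfacet
facet normal 0.401 -0.550 -0.733
outer loop
vertex -3.704 -0.531 0.957
vertex -3.462 -0.977 1.424
vertex -4.069 -0.984 1.097
endloop
endfacet
facet normal -0.684 0.353 -0.639
outer loop
vertex -3.704 -0.531 0.957
vertex -4.069 -0.984 1.097
vertex -4.18 0.124 1.829
endloop
endfacet
facet normal -0.683 0.354 -0.639
outer loop
vertex -4.18 0.124 1.829
vertex -4.069 -0.984 1.097
vertex -4.546 -0.329 1.969
endloop
endfacet
facet normal -0.400 0.550 0.733
outer loop
vertex -4.18 0.124 1.829
vertex -4.546 -0.329 1.969
vertex -3.938 -0.323 2.296
endloop
endfacet
facet normal 0.401 -0.549 -0.733
outer loop
vertex -4.069 -0.984 1.097
vertex -3.462 -0.977 1.424
vertex -3.977 -1.432 1.483
endloop
endfacet
facet normal -0.903 -0.371 -0.215
outer loop
vertex -4.069 -0.984 1.097
vertex -3.977 -1.432 1.483
vertex -4.546 -0.329 1.969
endloop
endfacet
facet normal -0.903 -0.371 -0.215
outer loop
vertex -4.546 -0.329 1.969
vertex -3.977 -1.432 1.483
vertex -4.454 -0.777 2.355
endloop
endfacet
facet normal -0.400 0.550 0.733
outer loop
vertex -4.546 -0.329 1.969
vertex -4.454 -0.777 2.355
vertex -3.938 -0.323 2.296
endloop
endfacet
facet normal 0.401 -0.549 -0.733
outer loop
vertex -3.977 -1.432 1.483
vertex -3.462 -0.977 1.424
vertex -3.497 -1.538 1.825
endloop
endfacet
facet normal -0.444 -0.816 0.370
outer loop
vertex -3.977 -1.432 1.483
vertex -3.497 -1.538 1.825
vertex -4.454 -0.777 2.355
endloop
endfacet
facet normal -0.444 -0.816 0.370
outer loop
vertex -4.454 -0.777 2.355
vertex -3.497 -1.538 1.825
vertex -3.974 -0.883 2.697
endloop
endfacet
facet normal -0.400 0.550 0.733
outer loop
vertex -4.454 -0.777 2.355
vertex -3.974 -0.883 2.697
vertex -3.938 -0.323 2.296
endloop
endfacet
facet normal 0.401 -0.549 -0.733
outer loop
vertex -3.497 -1.538 1.825
vertex -3.462 -0.977 1.424
vertex -2.99 -1.221 1.865
endloop
endfacet
facet normal 0.351 -0.646 0.677
outer loop
vertex -3.497 -1.538 1.825
vertex -2.99 -1.221 1.865
vertex -3.974 -0.883 2.697
endloop
endfacet
facet normal 0.350 -0.647 0.677
outer loop
vertex -3.974 -0.883 2.697
vertex -2.99 -1.221 1.865
vertex -3.467 -0.567 2.737
endloop
endfacet
facet normal -0.401 0.550 0.733
outer loop
vertex -3.974 -0.883 2.697
vertex -3.467 -0.567 2.737
vertex -3.938 -0.323 2.296
endloop
endfacet
facet normal -0.515 -0.063 -0.855
outer loop
vertex -1.757 2.333 0.359
vertex -2.215 1.558 0.692
vertex -2.464 2.481 0.774
endloop
endfacet
facet normal 0.318 0.924 0.212
outer loop
vertex -1.757 2.333 0.359
vertex -2.464 2.481 0.774
vertex -1.205 1.682 2.368
endloop
endfacet
facet normal -0.516 -0.063 -0.854
outer loop
vertex -2.464 2.481 0.774
vertex -2.215 1.558 0.692
vertex -2.983 1.935 1.128
endloop
endfacet
facet normal -0.329 0.714 0.618
outer loop
vertex -2.464 2.481 0.774
vertex -2.983 1.935 1.128
vertex -1.205 1.682 2.368
endloop
endfacet
facet normal -0.516 -0.063 -0.854
outer loop
vertex -2.983 1.935 1.128
vertex -2.215 1.558 0.692
vertex -2.924 1.104 1.154
endloop
endfacet
facet normal -0.573 -0.015 0.819
outer loop
vertex -2.983 1.935 1.128
vertex -2.924 1.104 1.154
vertex -1.205 1.682 2.368
endloop
endfacet
facet normal -0.516 -0.063 -0.854
outer loop
vertex -2.924 1.104 1.154
vertex -2.215 1.558 0.692
vertex -2.331 0.615 0.832
endloop
endfacet
facet normal -0.228 -0.713 0.663
outer loop
vertex -2.924 1.104 1.154
vertex -2.331 0.615 0.832
vertex -1.205 1.682 2.368
endloop
endfacet
facet normal -0.515 -0.064 -0.855
outer loop
vertex -2.331 0.615 0.832
vertex -2.215 1.558 0.692
vertex -1.651 0.836 0.406
endloop
endfacet
facet normal 0.445 -0.855 0.267
outer loop
vertex -2.331 0.615 0.832
vertex -1.651 0.836 0.406
vertex -1.205 1.682 2.368
endloop
endfacet
facet normal -0.515 -0.064 -0.855
outer loop
vertex -1.651 0.836 0.406
vertex -2.215 1.558 0.692
vertex -1.395 1.601 0.195
endloop
endfacet
facet normal 0.940 -0.334 -0.070
outer loop
vertex -1.651 0.836 0.406
vertex -1.395 1.601 0.195
vertex -1.205 1.682 2.368
endloop
endfacet
facet normal -0.515 -0.063 -0.855
outer loop
vertex -1.395 1.601 0.195
vertex -2.215 1.558 0.692
vertex -1.757 2.333 0.359
endloop
endfacet
facet normal 0.884 0.458 -0.094
outer loop
vertex -1.395 1.601 0.195
vertex -1.757 2.333 0.359
vertex -1.205 1.682 2.368
endloop
endfacet

endsolid
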